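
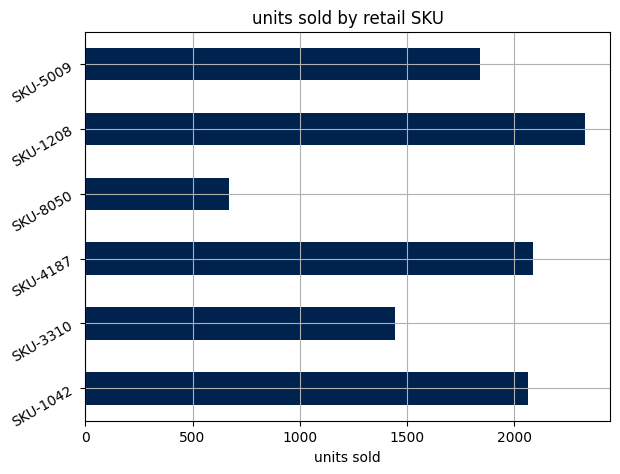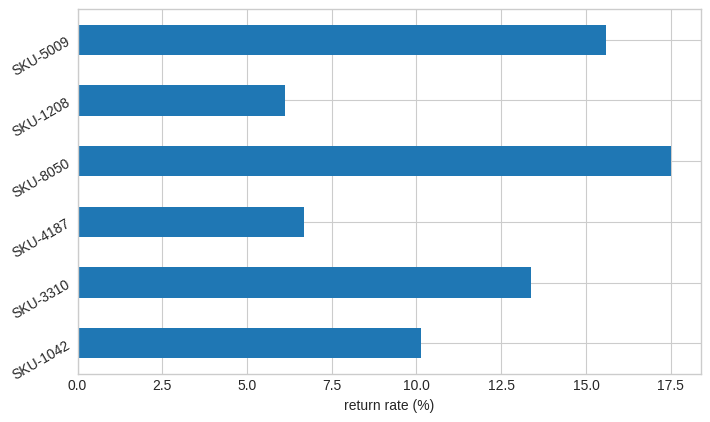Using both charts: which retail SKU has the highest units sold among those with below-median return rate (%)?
Chart 2 median return rate (%) ≈ 12; below-median retail SKUs: SKU-1042, SKU-4187, SKU-1208. Among those, SKU-1208 has the highest units sold (≈ 2500).

SKU-1208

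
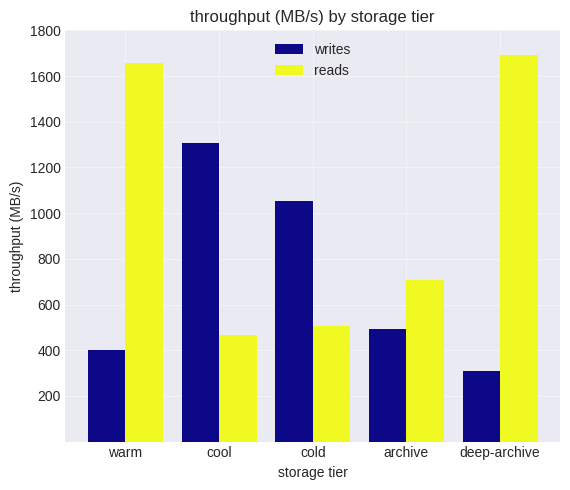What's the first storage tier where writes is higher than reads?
warm: writes ≈ 400 vs reads ≈ 1600 (not yet); cool: writes ≈ 1400 vs reads ≈ 400 (first crossover).

cool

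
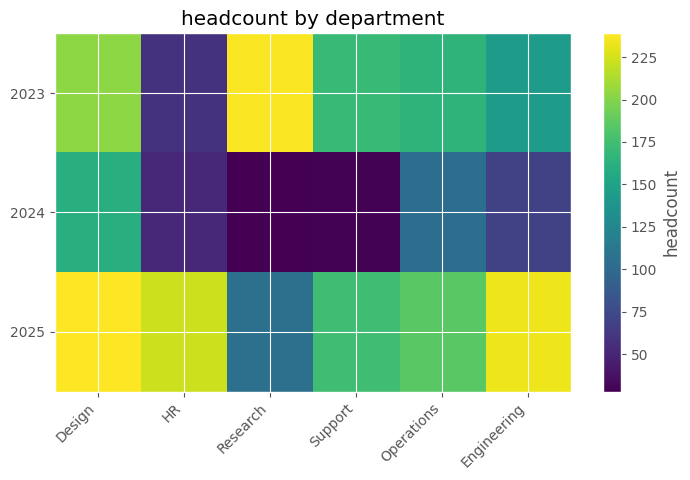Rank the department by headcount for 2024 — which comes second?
Top 3 for 2024: Design ≈ 160, Operations ≈ 100, Engineering ≈ 80.

Operations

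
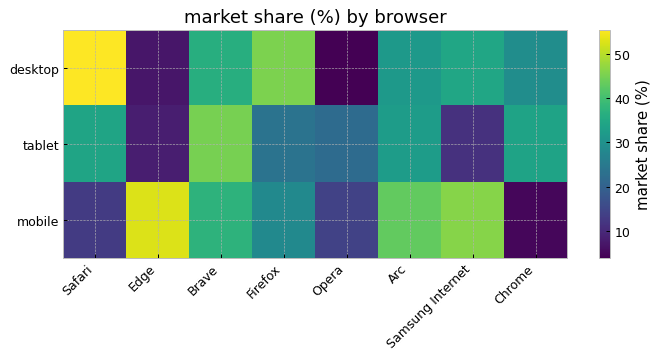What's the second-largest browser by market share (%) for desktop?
Firefox

Top 3 for desktop: Safari ≈ 55, Firefox ≈ 45, Brave ≈ 35.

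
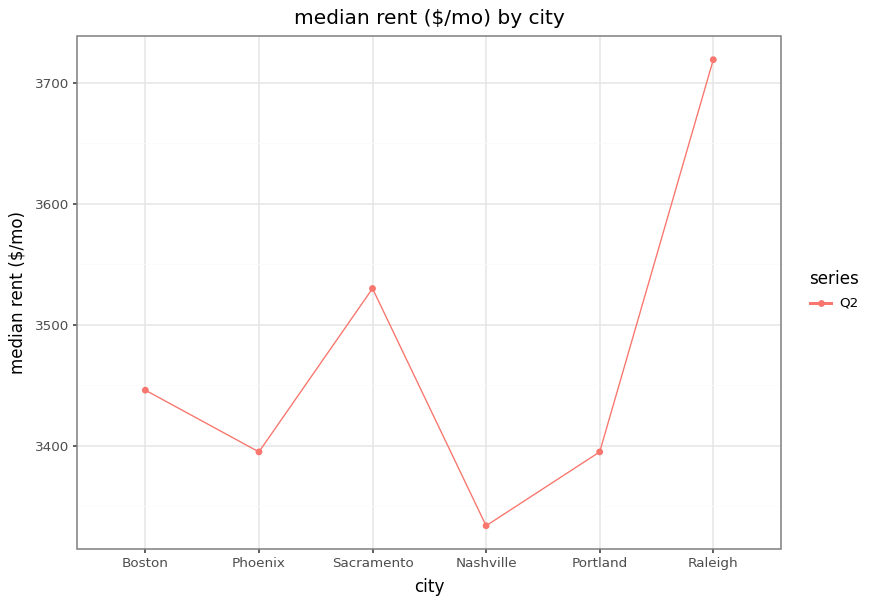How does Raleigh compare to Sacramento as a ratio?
Raleigh ≈ 3700, Sacramento ≈ 3550; 3700/3550 ≈ 1.04.

≈ 1.04×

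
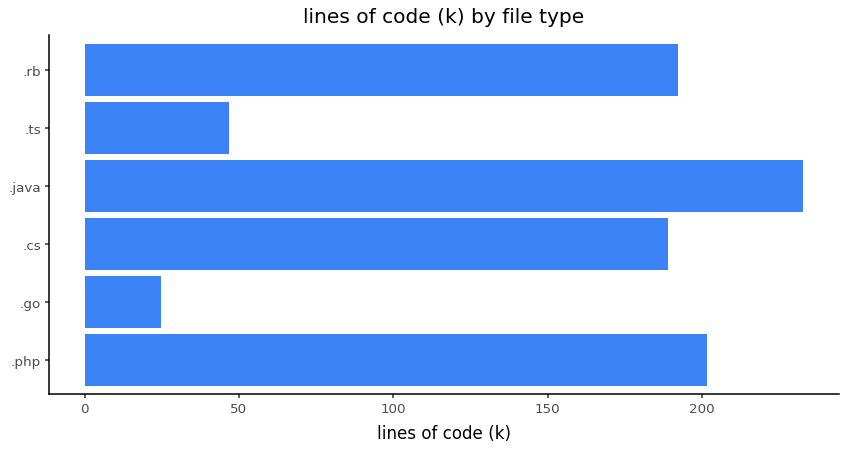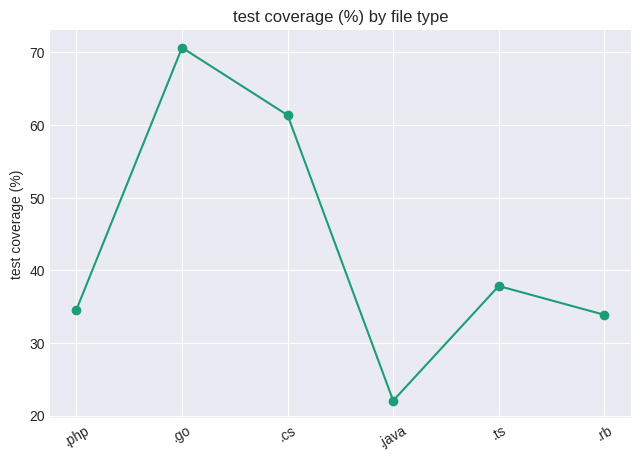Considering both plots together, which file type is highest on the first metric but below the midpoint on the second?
Chart 2 median test coverage (%) ≈ 40; below-median file types: .php, .java, .rb. Among those, .java has the highest lines of code (k) (≈ 225).

.java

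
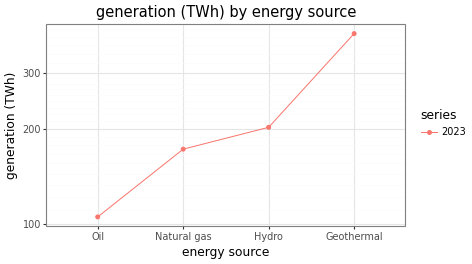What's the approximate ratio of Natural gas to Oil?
Natural gas ≈ 175, Oil ≈ 100; 175/100 ≈ 1.75.

≈ 1.75×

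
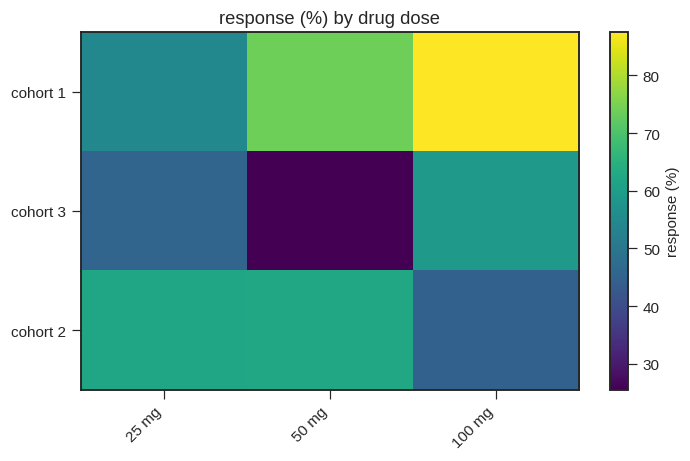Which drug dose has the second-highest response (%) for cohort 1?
50 mg

Top 3 for cohort 1: 100 mg ≈ 90, 50 mg ≈ 70, 25 mg ≈ 50.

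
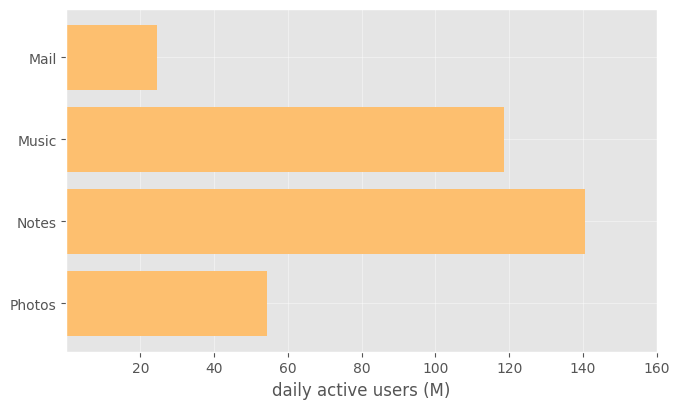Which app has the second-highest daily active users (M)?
Music

Top 3: Notes ≈ 140, Music ≈ 120, Photos ≈ 60.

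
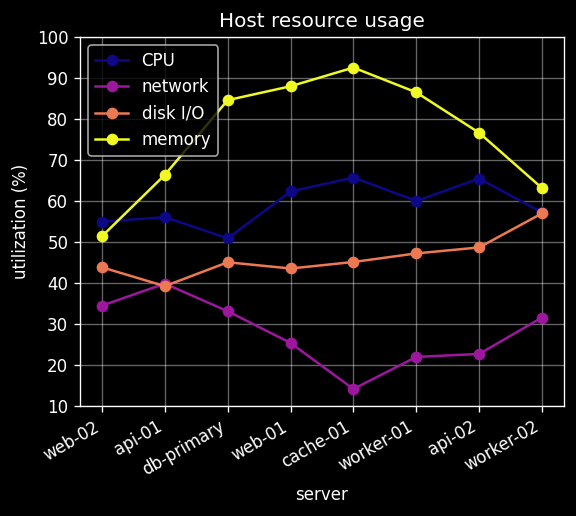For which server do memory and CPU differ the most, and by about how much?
db-primary: memory ≈ 80, CPU ≈ 50 → gap ≈ 30. Next-largest (cache-01) is only ≈ 20.

db-primary, ≈ 30 %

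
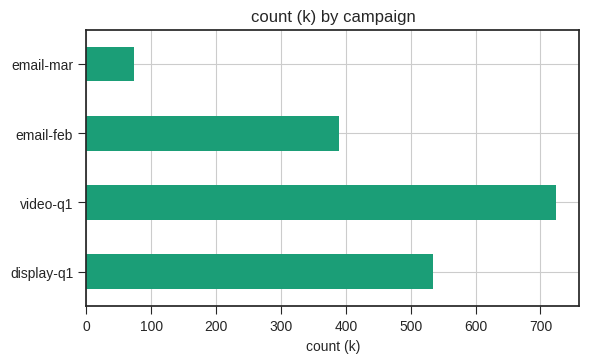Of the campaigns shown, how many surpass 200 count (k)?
Above 200: display-q1, video-q1, email-feb.

3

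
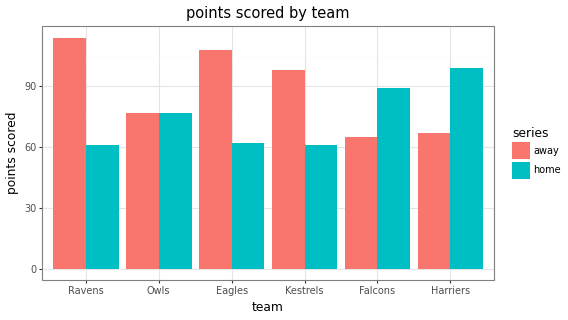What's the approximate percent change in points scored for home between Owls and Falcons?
Owls ≈ 80, Falcons ≈ 90; (90 − 80) / 80 ≈ +12.5%.

≈ +12.5%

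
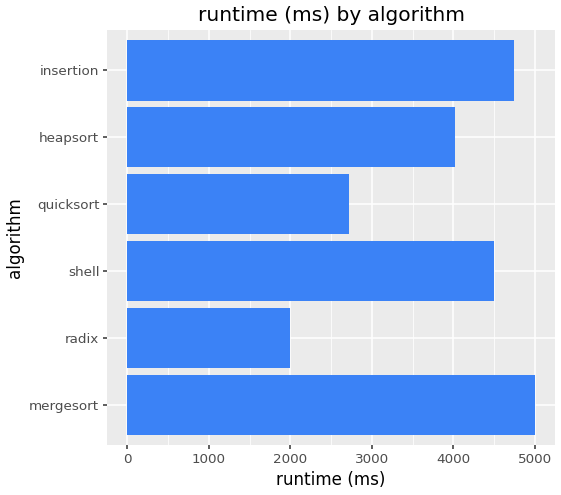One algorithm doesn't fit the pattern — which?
radix ≈ 2000; the rest sit between ≈ 2500 and ≈ 5000.

radix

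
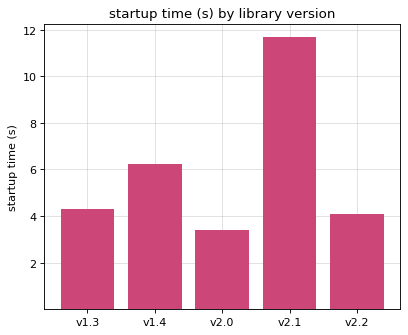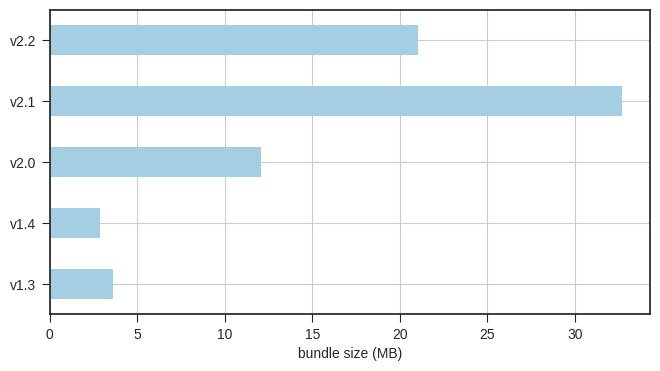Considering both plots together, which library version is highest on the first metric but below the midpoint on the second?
v1.4

Chart 2 median bundle size (MB) ≈ 10; below-median library versions: v1.3, v1.4. Among those, v1.4 has the highest startup time (s) (≈ 6).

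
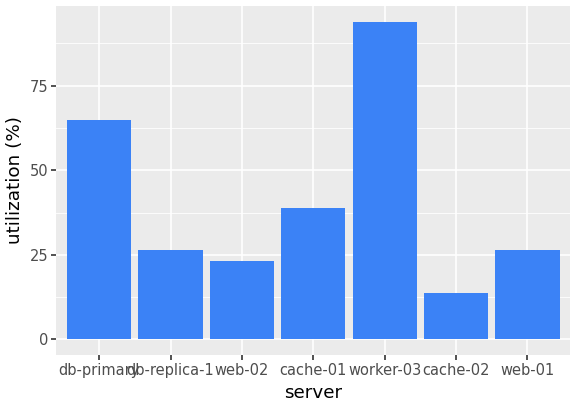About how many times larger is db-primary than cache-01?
≈ 1.5×

db-primary ≈ 60, cache-01 ≈ 40; 60/40 ≈ 1.5.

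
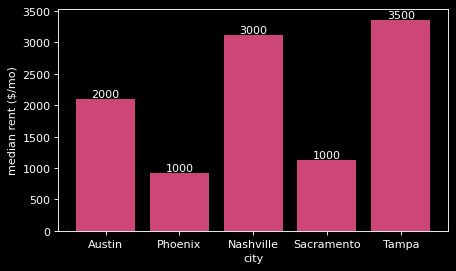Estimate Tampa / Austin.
≈ 1.75×

Tampa ≈ 3500, Austin ≈ 2000; 3500/2000 ≈ 1.75.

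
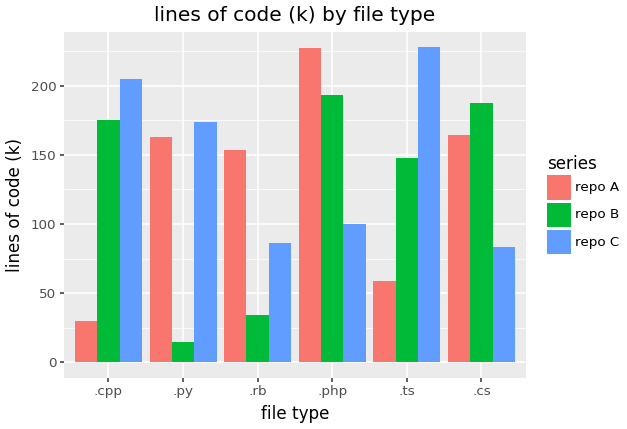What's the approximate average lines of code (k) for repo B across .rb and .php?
(40 + 200) / 2 ≈ 120.

≈ 120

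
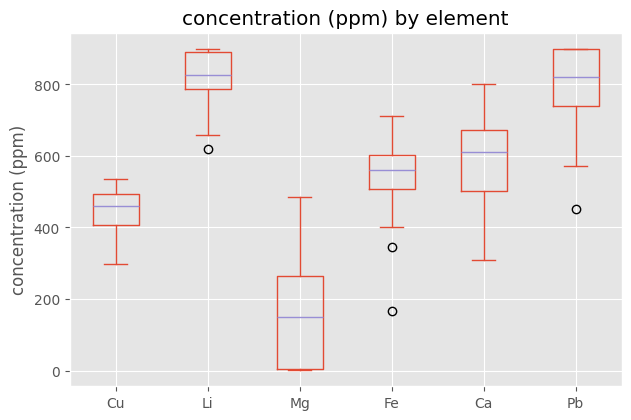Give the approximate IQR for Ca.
≈ 200

Q3 ≈ 700, Q1 ≈ 500; IQR ≈ 200.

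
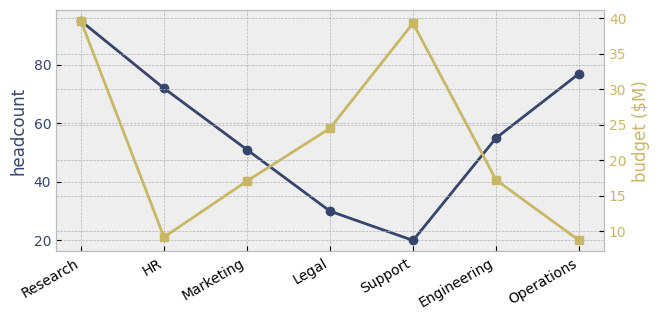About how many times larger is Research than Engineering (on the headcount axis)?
≈ 1.67×

Research ≈ 100, Engineering ≈ 60; 100/60 ≈ 1.67.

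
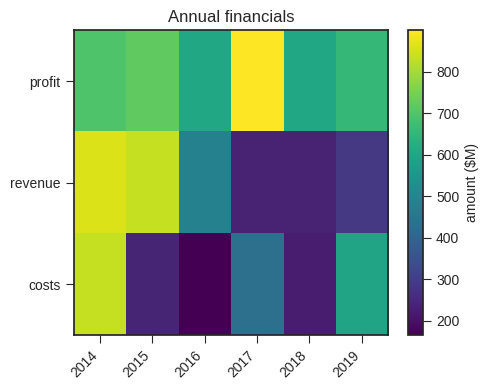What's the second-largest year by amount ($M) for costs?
2019

Top 3 for costs: 2014 ≈ 800, 2019 ≈ 600, 2017 ≈ 400.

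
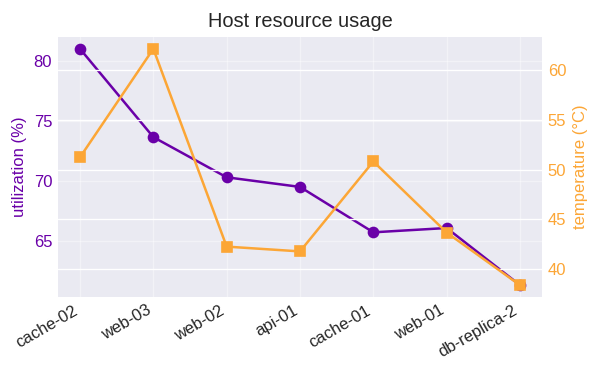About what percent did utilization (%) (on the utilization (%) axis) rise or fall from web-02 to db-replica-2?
≈ -11.4%

web-02 ≈ 70, db-replica-2 ≈ 62; (62 − 70) / 70 ≈ -11.4%.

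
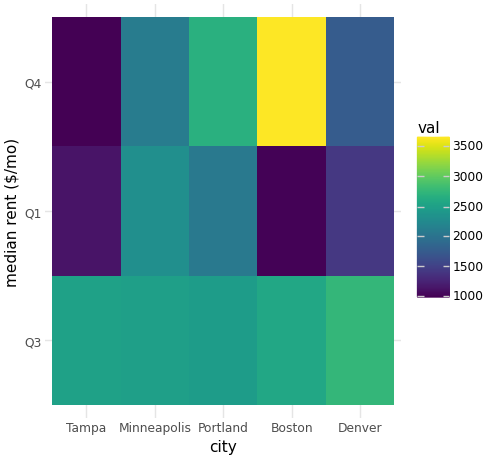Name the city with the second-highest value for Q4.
Top 3 for Q4: Boston ≈ 3500, Portland ≈ 2500, Minneapolis ≈ 2000.

Portland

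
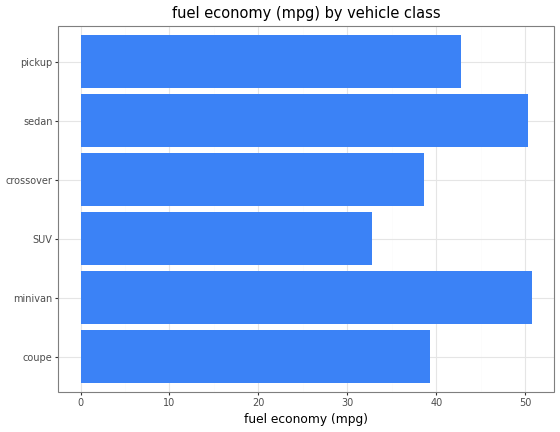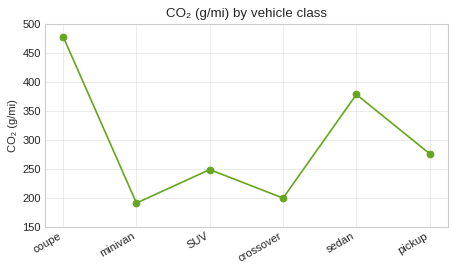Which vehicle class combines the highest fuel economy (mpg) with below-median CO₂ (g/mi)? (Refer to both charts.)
minivan

Chart 2 median CO₂ (g/mi) ≈ 250; below-median vehicle classes: minivan, SUV, crossover. Among those, minivan has the highest fuel economy (mpg) (≈ 50).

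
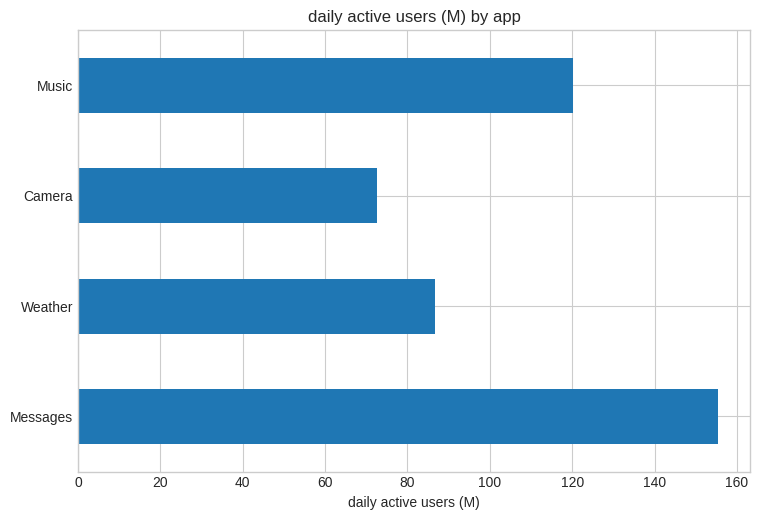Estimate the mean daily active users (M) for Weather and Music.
≈ 100

(80 + 120) / 2 ≈ 100.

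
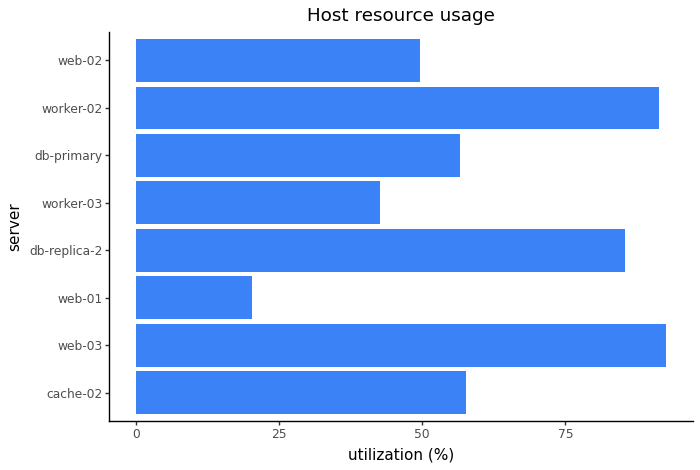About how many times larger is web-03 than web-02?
web-03 ≈ 90, web-02 ≈ 50; 90/50 ≈ 1.8.

≈ 1.8×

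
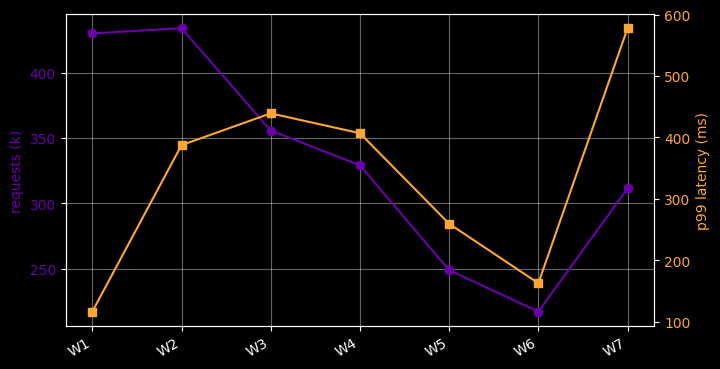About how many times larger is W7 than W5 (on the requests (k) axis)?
W7 ≈ 320, W5 ≈ 240; 320/240 ≈ 1.33.

≈ 1.33×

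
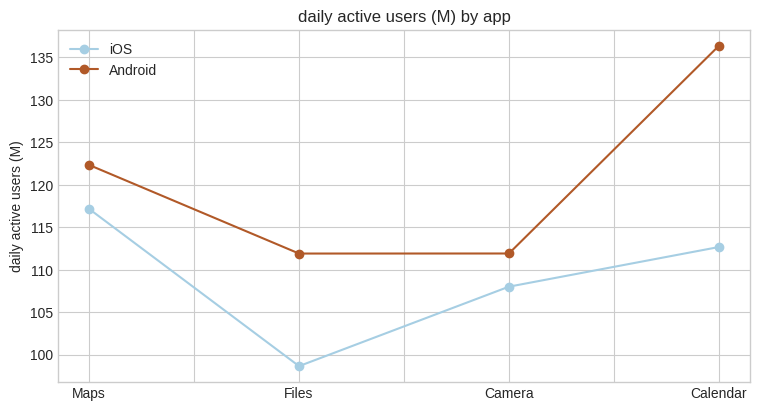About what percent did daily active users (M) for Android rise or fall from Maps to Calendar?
≈ +12.5%

Maps ≈ 120, Calendar ≈ 135; (135 − 120) / 120 ≈ +12.5%.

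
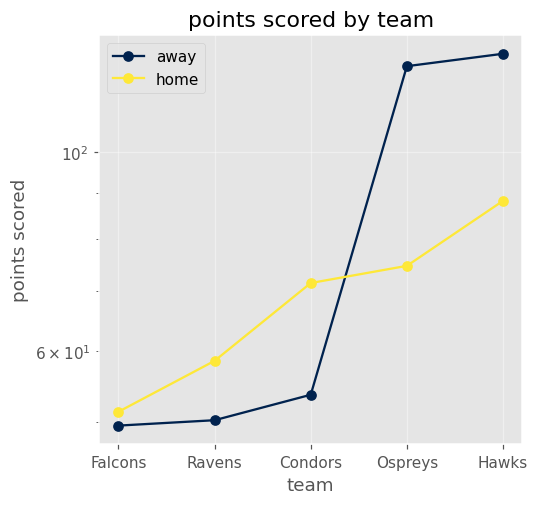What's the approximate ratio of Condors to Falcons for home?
Condors ≈ 70, Falcons ≈ 50; 70/50 ≈ 1.4.

≈ 1.4×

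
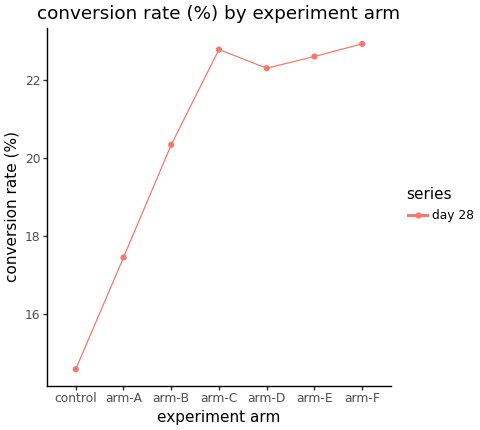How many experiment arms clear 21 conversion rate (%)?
4

Above 21: arm-C, arm-D, arm-E, arm-F.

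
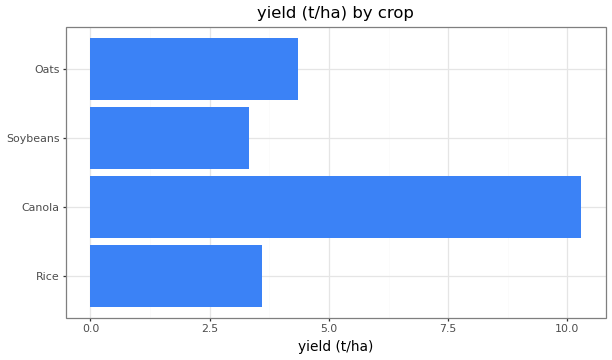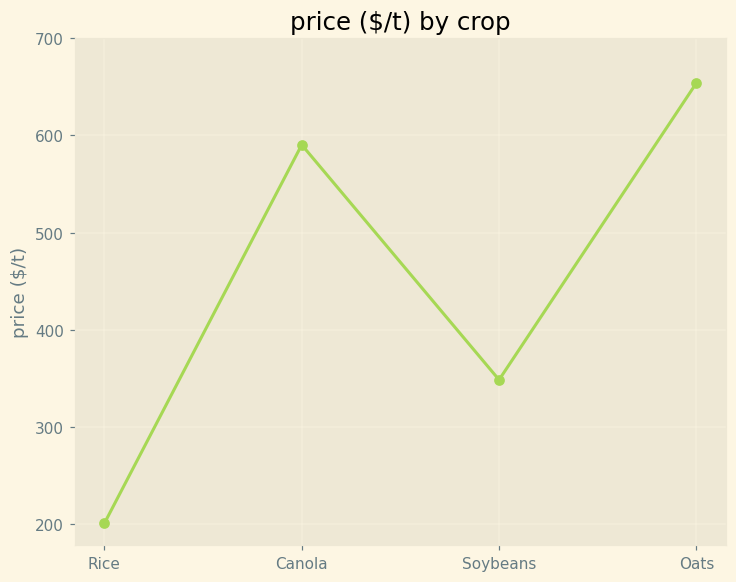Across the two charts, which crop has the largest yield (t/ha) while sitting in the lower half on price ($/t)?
Chart 2 median price ($/t) ≈ 500; below-median crops: Rice, Soybeans. Among those, Rice has the highest yield (t/ha) (≈ 4).

Rice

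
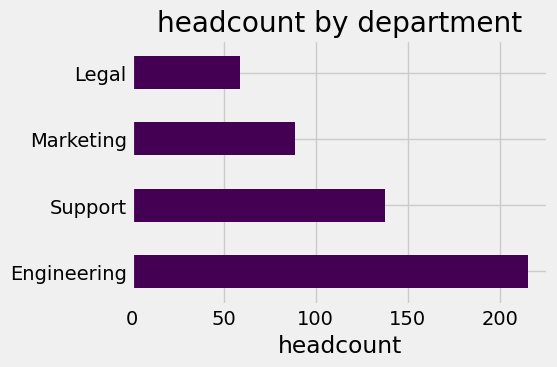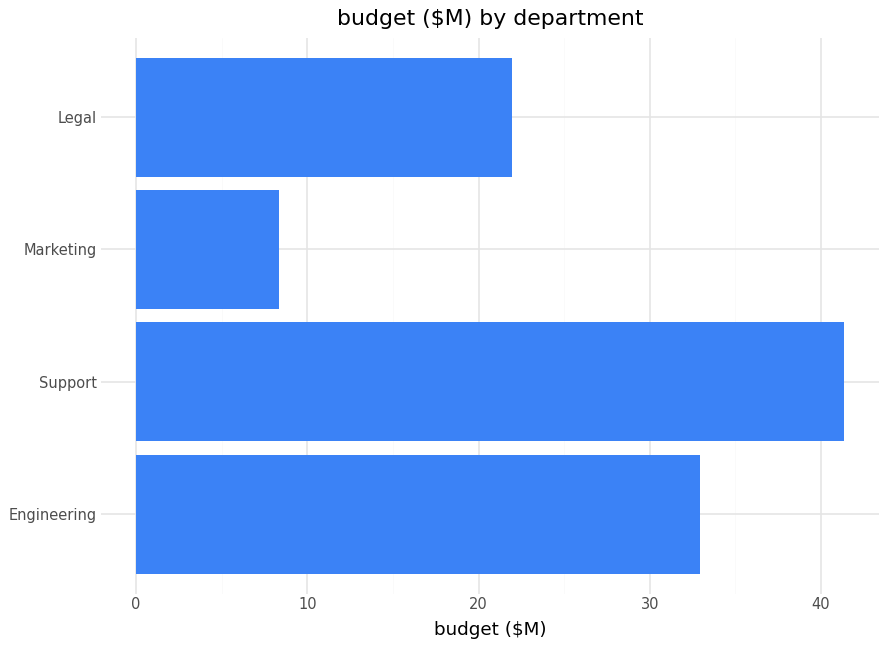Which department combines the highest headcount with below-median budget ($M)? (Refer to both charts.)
Chart 2 median budget ($M) ≈ 25; below-median departments: Marketing, Legal. Among those, Marketing has the highest headcount (≈ 80).

Marketing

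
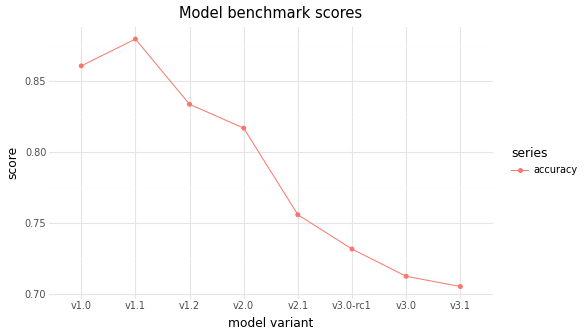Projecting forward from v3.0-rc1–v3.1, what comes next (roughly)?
≈ 0.68

Last three: 0.74, 0.72, 0.70 → slope ≈ -0.02/step → next ≈ 0.68.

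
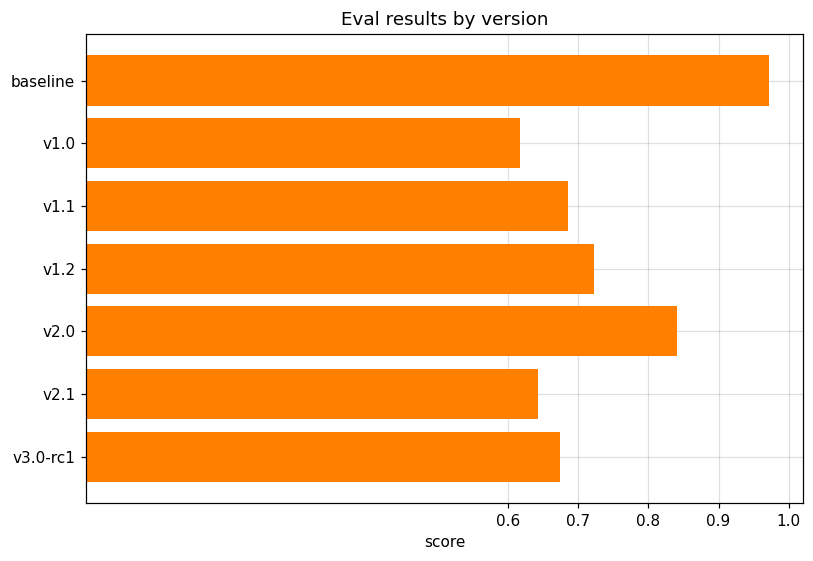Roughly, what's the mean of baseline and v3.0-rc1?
≈ 0.85

(1.0 + 0.7) / 2 ≈ 0.85.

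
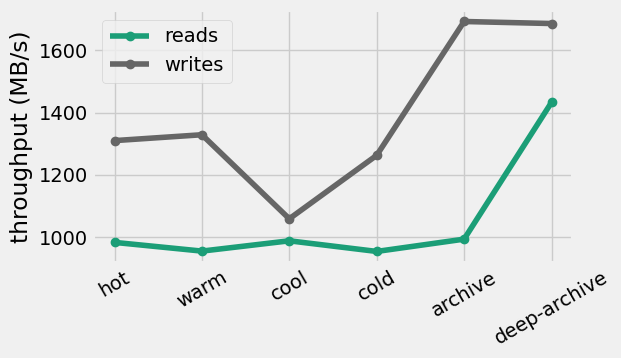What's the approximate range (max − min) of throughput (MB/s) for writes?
≈ 600

Max archive ≈ 1700, min cool ≈ 1100; range ≈ 600.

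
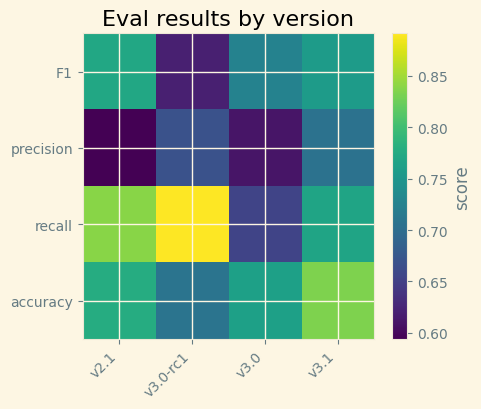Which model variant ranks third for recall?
Top 4 for recall: v3.0-rc1 ≈ 0.90, v2.1 ≈ 0.85, v3.1 ≈ 0.75, v3.0 ≈ 0.65.

v3.1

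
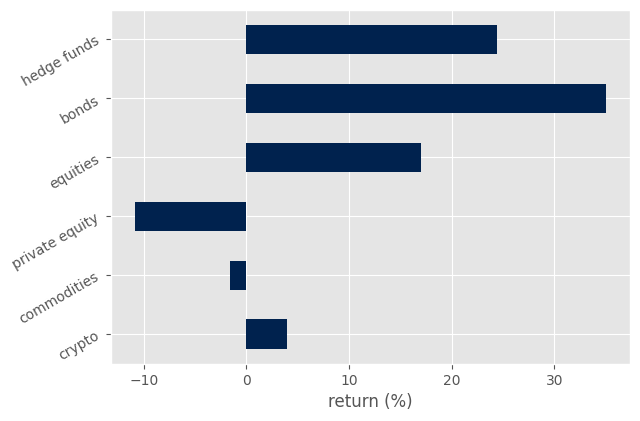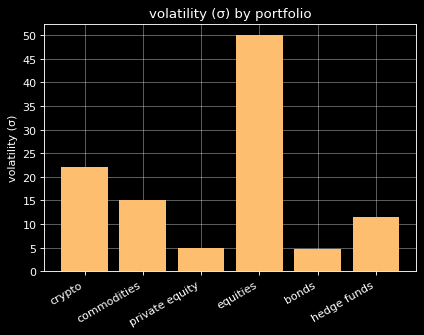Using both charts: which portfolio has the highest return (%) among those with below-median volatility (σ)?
Chart 2 median volatility (σ) ≈ 15; below-median portfolios: private equity, bonds, hedge funds. Among those, bonds has the highest return (%) (≈ 35).

bonds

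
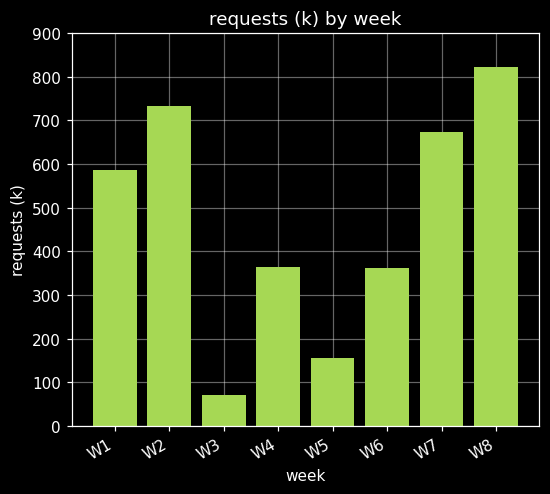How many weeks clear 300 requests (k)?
6

Above 300: W1, W2, W4, W6, W7, W8.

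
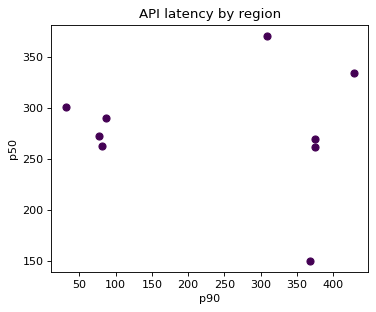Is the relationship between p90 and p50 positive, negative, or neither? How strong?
no clear correlation

Points are roughly uncorrelated; weak (|r| ≈ 0.1).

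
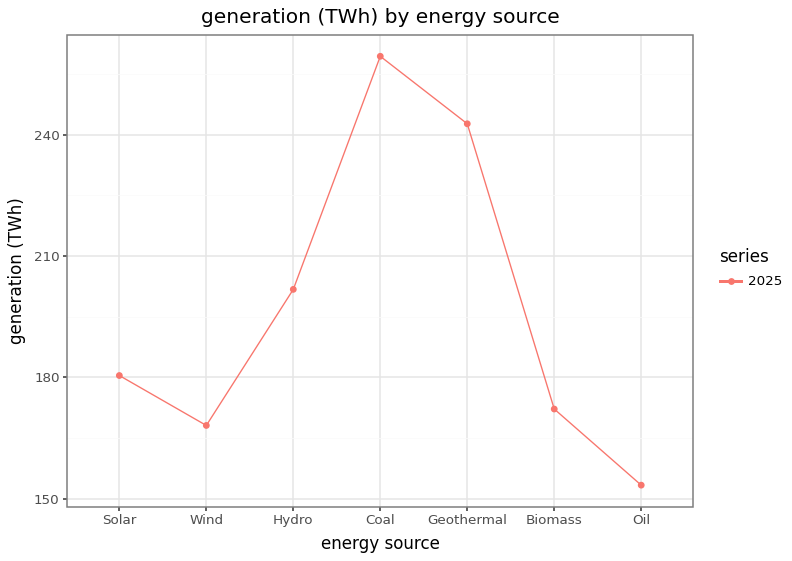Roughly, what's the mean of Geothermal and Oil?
(240 + 150) / 2 ≈ 195.

≈ 195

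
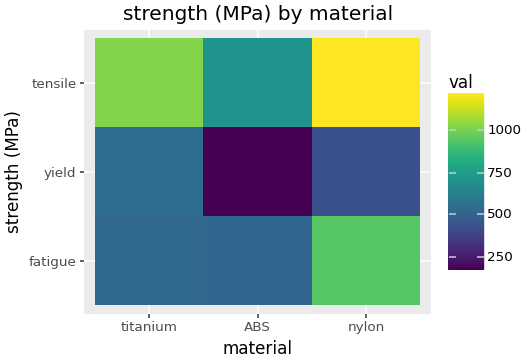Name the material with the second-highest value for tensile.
Top 3 for tensile: nylon ≈ 1200, titanium ≈ 1000, ABS ≈ 700.

titanium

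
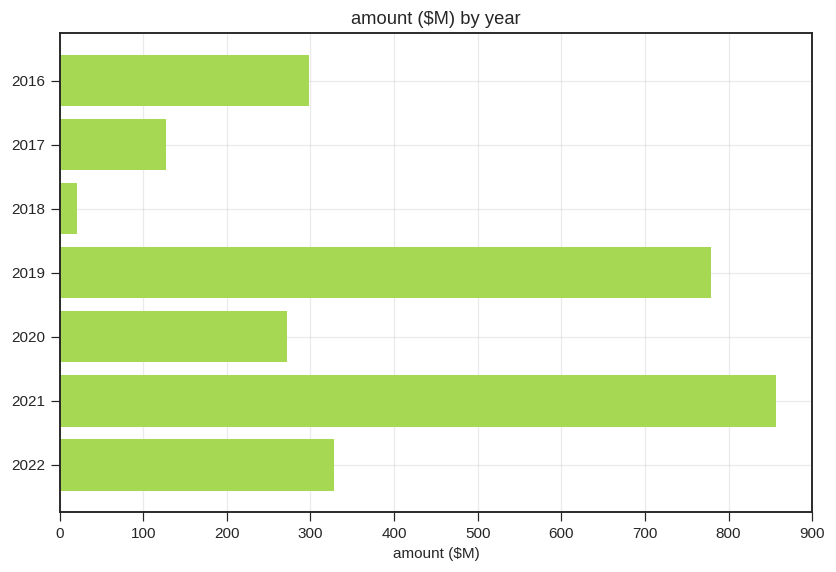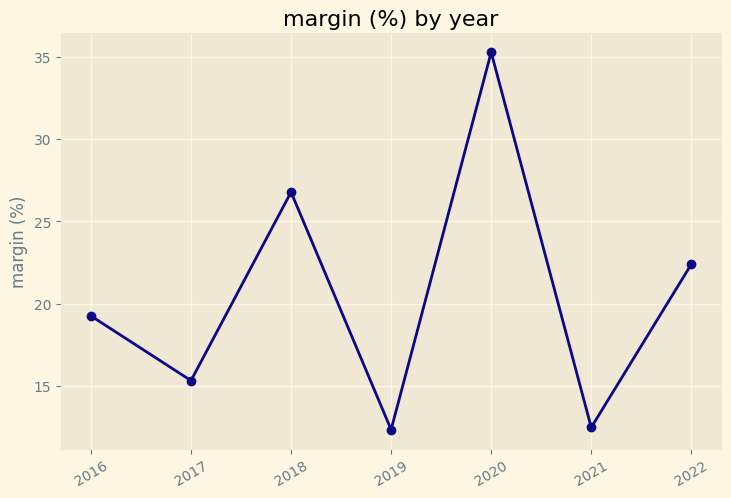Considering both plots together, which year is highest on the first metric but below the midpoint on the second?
Chart 2 median margin (%) ≈ 20; below-median years: 2017, 2019, 2021. Among those, 2021 has the highest amount ($M) (≈ 900).

2021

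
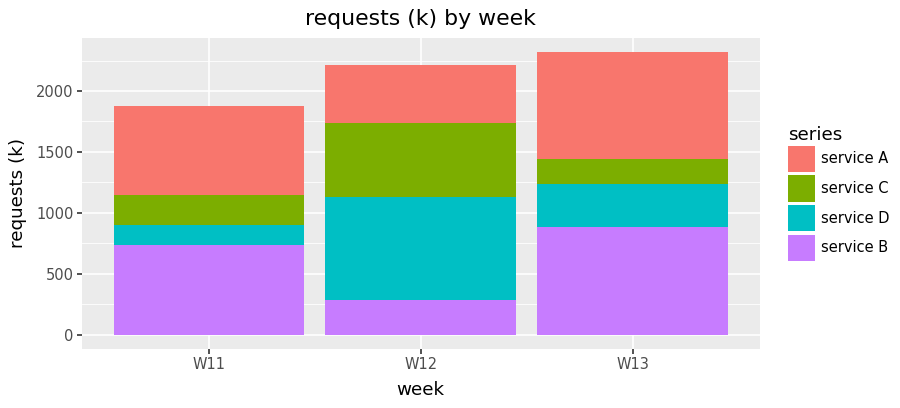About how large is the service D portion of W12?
service D top ≈ 1200, bottom ≈ 200; segment ≈ 1000.

≈ 1000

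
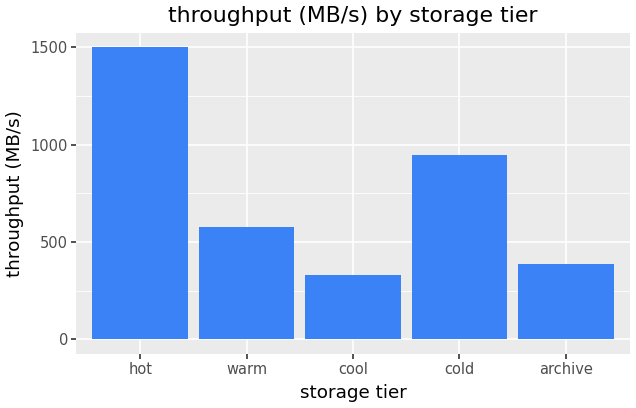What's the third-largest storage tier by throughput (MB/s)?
warm

Top 4: hot ≈ 1400, cold ≈ 1000, warm ≈ 600, archive ≈ 400.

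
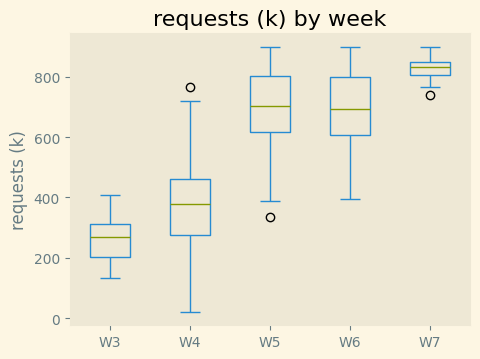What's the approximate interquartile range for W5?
Q3 ≈ 800, Q1 ≈ 600; IQR ≈ 200.

≈ 200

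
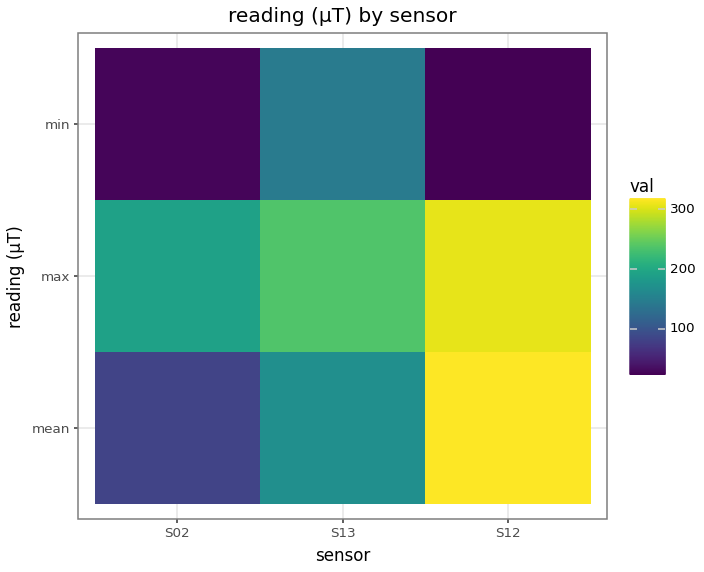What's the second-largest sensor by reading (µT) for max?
Top 3 for max: S12 ≈ 300, S13 ≈ 225, S02 ≈ 200.

S13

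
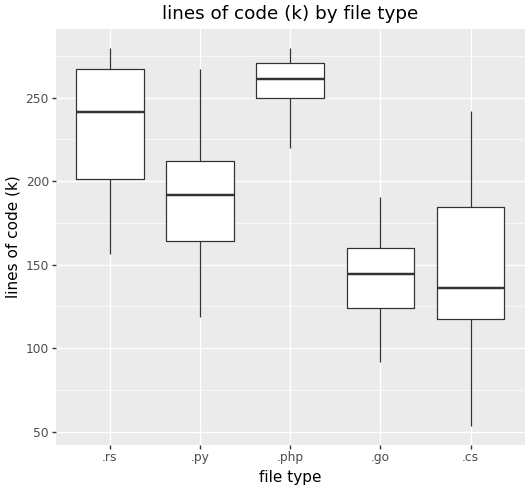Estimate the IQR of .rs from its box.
≈ 60

Q3 ≈ 260, Q1 ≈ 200; IQR ≈ 60.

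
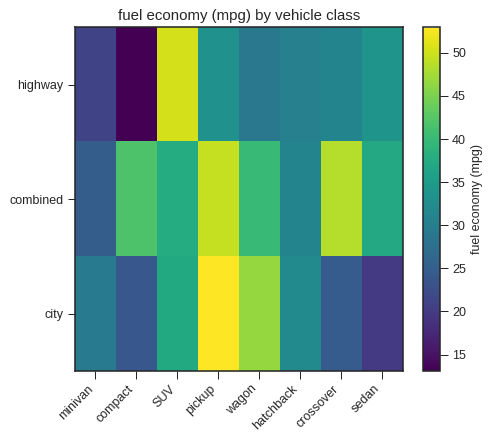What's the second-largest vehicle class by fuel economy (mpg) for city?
Top 3 for city: pickup ≈ 55, wagon ≈ 45, SUV ≈ 35.

wagon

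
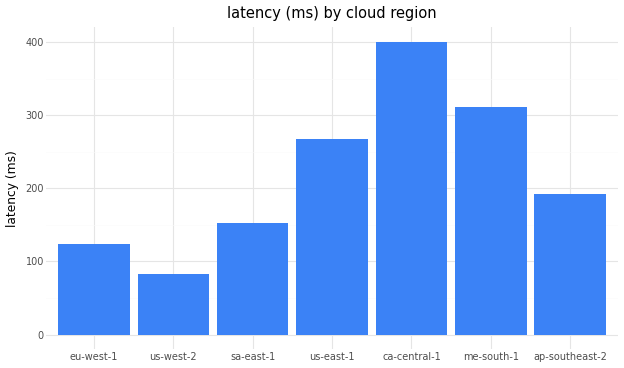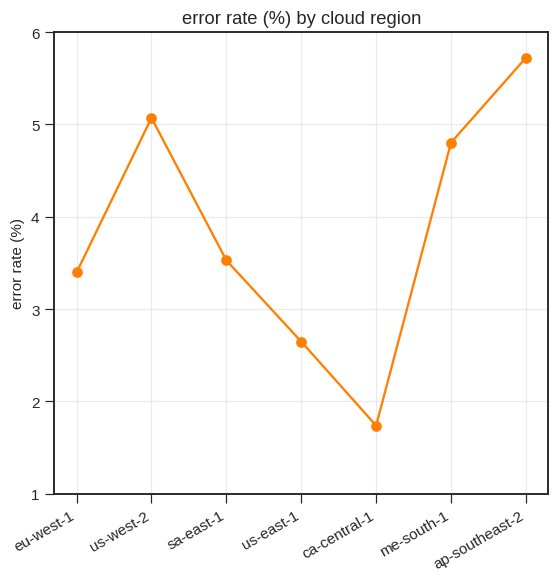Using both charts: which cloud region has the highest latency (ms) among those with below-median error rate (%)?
Chart 2 median error rate (%) ≈ 4; below-median cloud regions: eu-west-1, us-east-1, ca-central-1. Among those, ca-central-1 has the highest latency (ms) (≈ 400).

ca-central-1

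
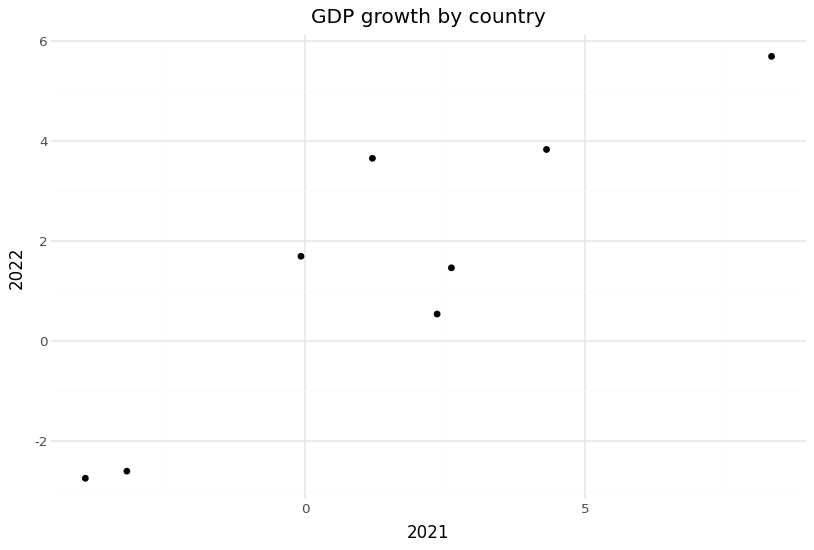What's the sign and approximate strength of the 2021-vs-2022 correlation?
positive, strong

Points are positively correlated; strong (|r| ≈ 0.9).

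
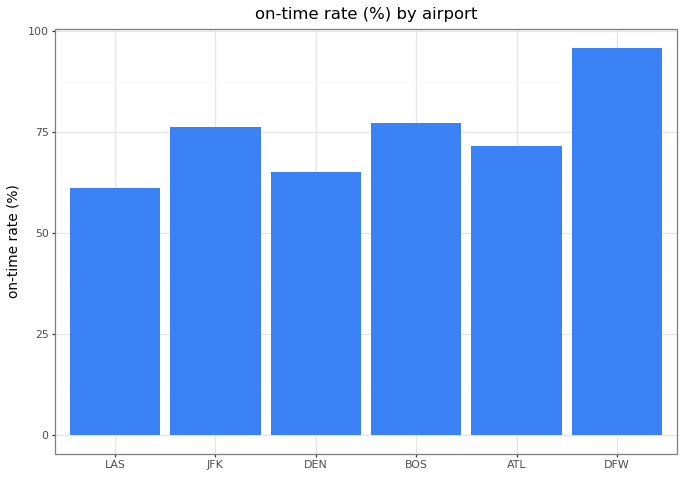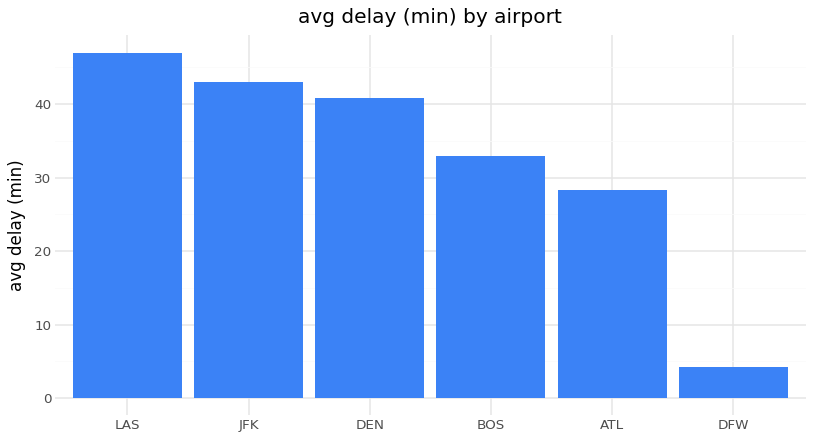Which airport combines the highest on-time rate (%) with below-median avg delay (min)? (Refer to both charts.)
DFW

Chart 2 median avg delay (min) ≈ 35; below-median airports: BOS, ATL, DFW. Among those, DFW has the highest on-time rate (%) (≈ 100).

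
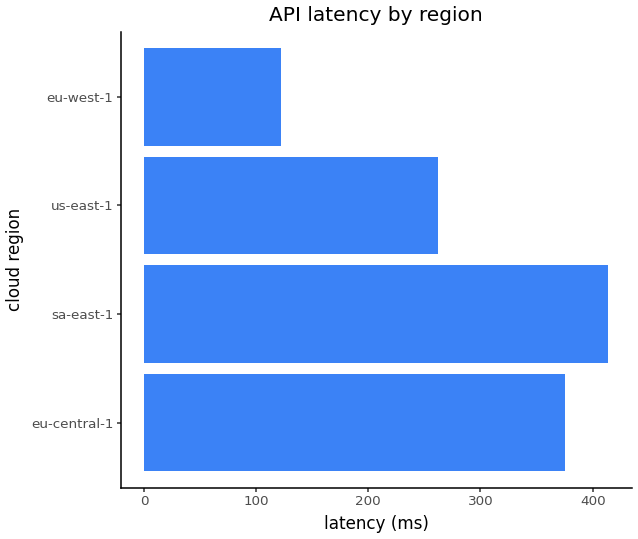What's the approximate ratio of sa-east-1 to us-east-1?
sa-east-1 ≈ 400, us-east-1 ≈ 250; 400/250 ≈ 1.6.

≈ 1.6×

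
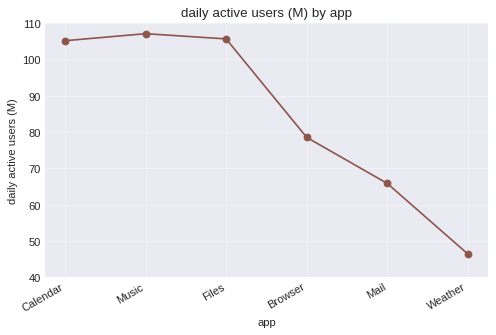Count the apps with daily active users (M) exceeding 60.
5

Above 60: Calendar, Music, Files, Browser, Mail.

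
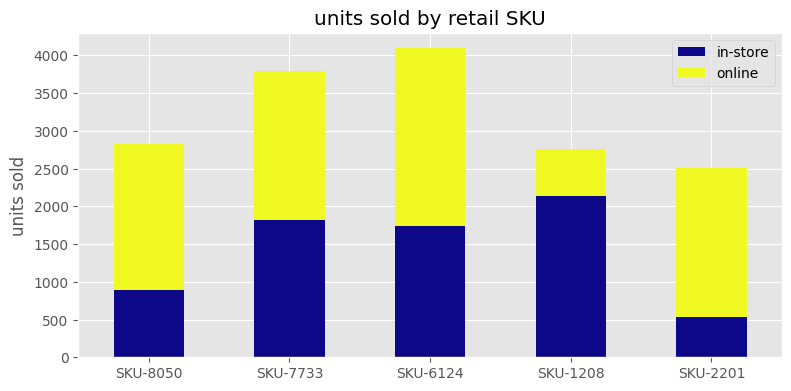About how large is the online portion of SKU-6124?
≈ 2500

online top ≈ 4000, bottom ≈ 1500; segment ≈ 2500.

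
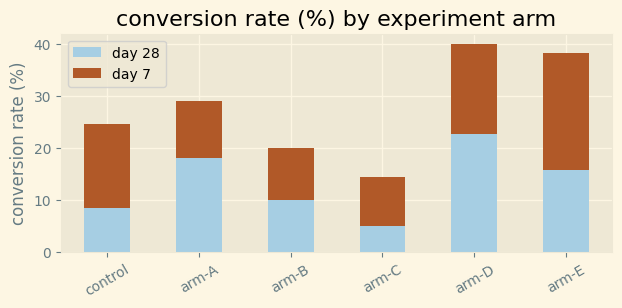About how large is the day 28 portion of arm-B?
≈ 10

day 28 top ≈ 10, bottom ≈ 0; segment ≈ 10.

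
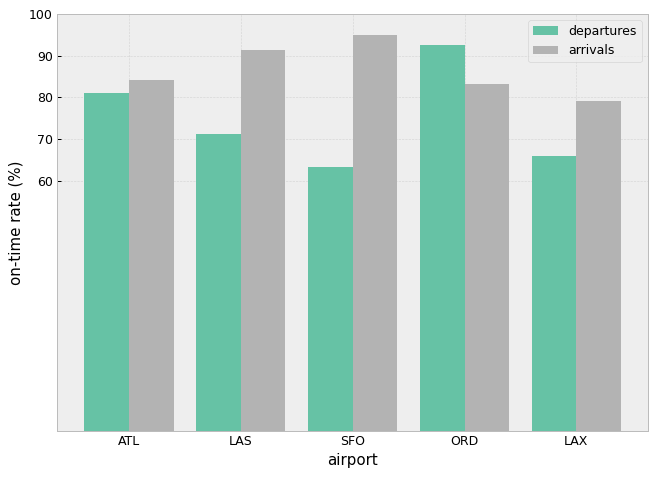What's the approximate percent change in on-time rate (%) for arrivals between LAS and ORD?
≈ -11.1%

LAS ≈ 90, ORD ≈ 80; (80 − 90) / 90 ≈ -11.1%.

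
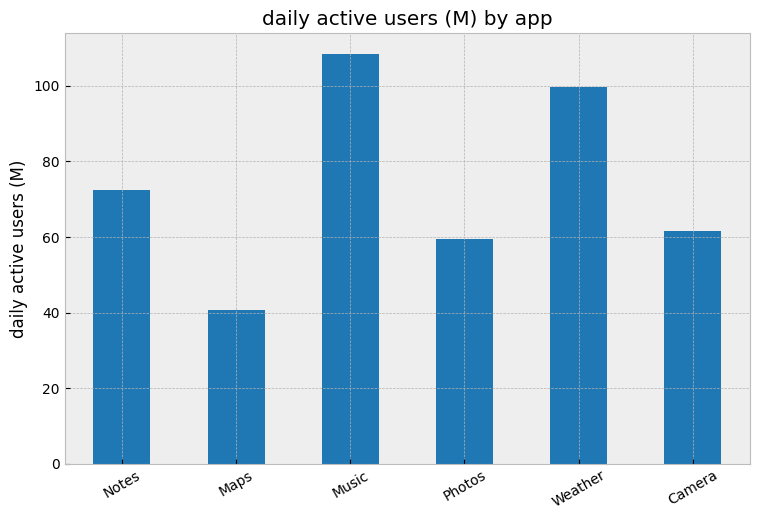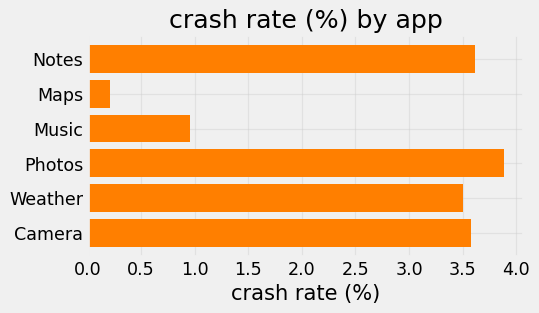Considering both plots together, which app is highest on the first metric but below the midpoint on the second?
Music

Chart 2 median crash rate (%) ≈ 3.5; below-median apps: Maps, Music, Weather. Among those, Music has the highest daily active users (M) (≈ 110).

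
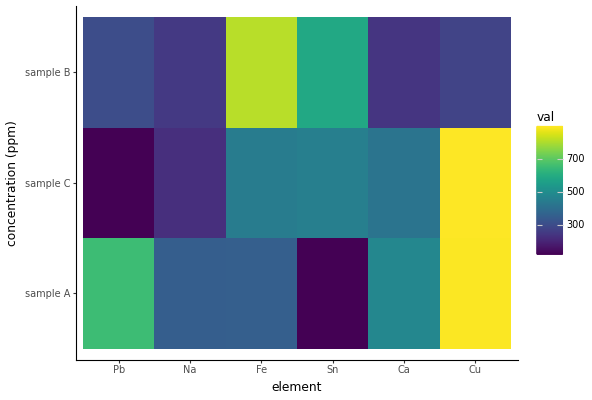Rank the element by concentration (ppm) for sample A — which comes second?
Top 3 for sample A: Cu ≈ 900, Pb ≈ 700, Ca ≈ 500.

Pb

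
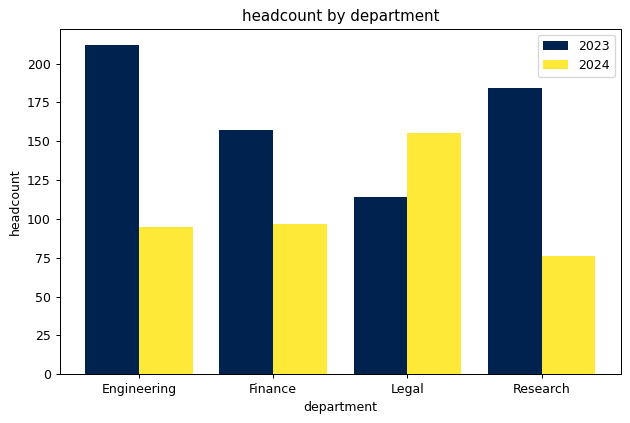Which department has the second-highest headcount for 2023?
Research

Top 3 for 2023: Engineering ≈ 220, Research ≈ 180, Finance ≈ 160.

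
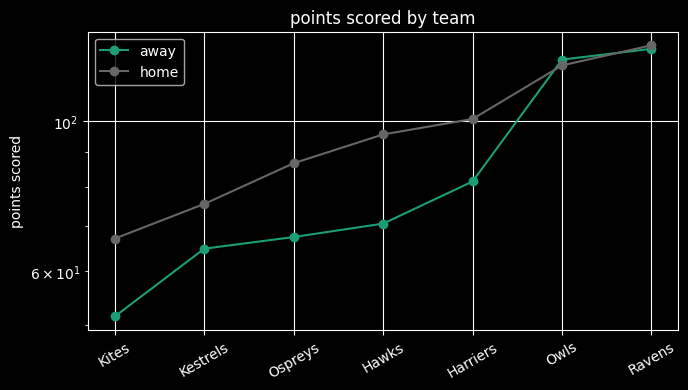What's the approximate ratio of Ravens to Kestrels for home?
≈ 1.62×

Ravens ≈ 130, Kestrels ≈ 80; 130/80 ≈ 1.62.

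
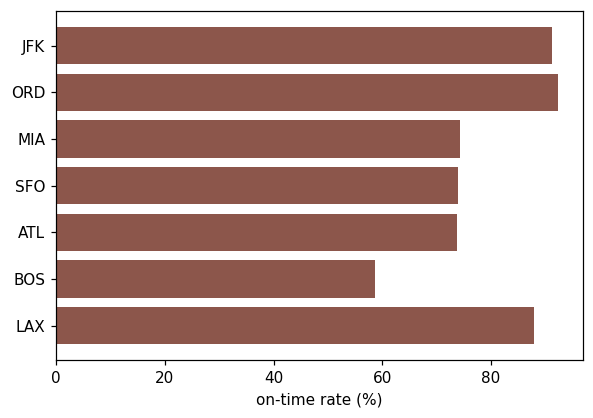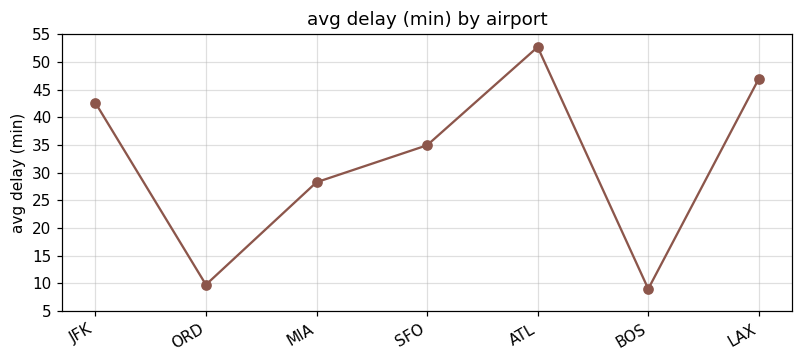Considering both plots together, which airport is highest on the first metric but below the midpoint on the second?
Chart 2 median avg delay (min) ≈ 35; below-median airports: ORD, MIA, BOS. Among those, ORD has the highest on-time rate (%) (≈ 90).

ORD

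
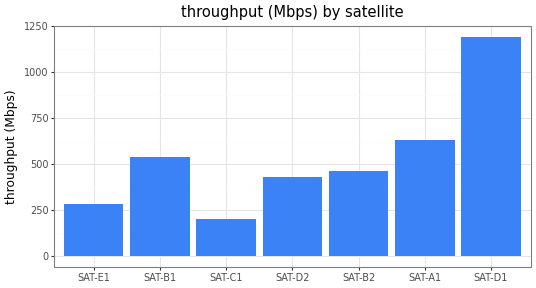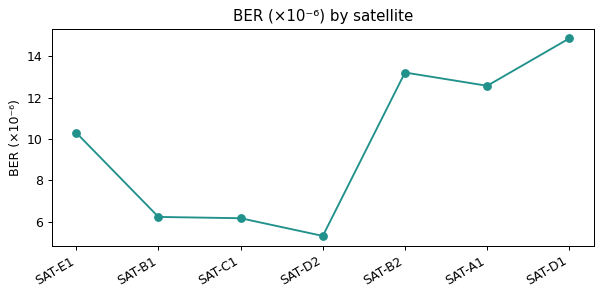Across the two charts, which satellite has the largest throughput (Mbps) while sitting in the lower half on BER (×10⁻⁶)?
SAT-B1

Chart 2 median BER (×10⁻⁶) ≈ 10; below-median satellites: SAT-B1, SAT-C1, SAT-D2. Among those, SAT-B1 has the highest throughput (Mbps) (≈ 600).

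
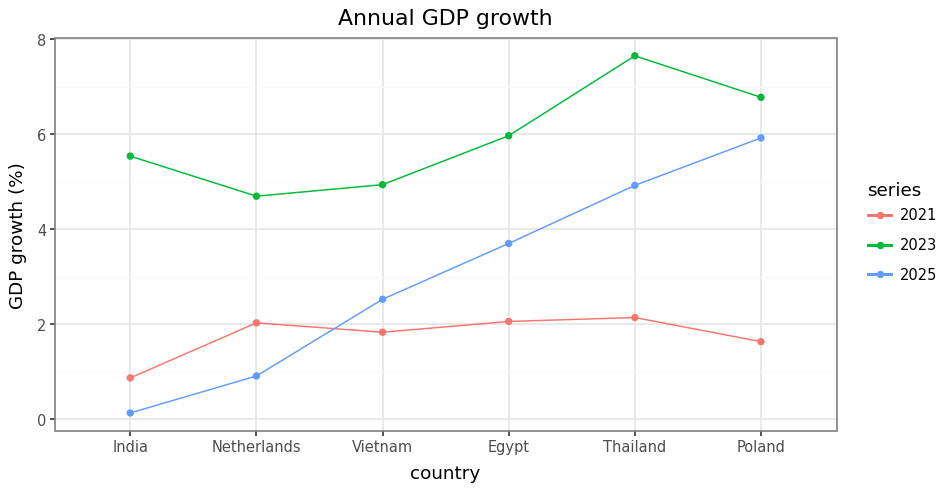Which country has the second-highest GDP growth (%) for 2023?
Top 3 for 2023: Thailand ≈ 8, Poland ≈ 7, Egypt ≈ 6.

Poland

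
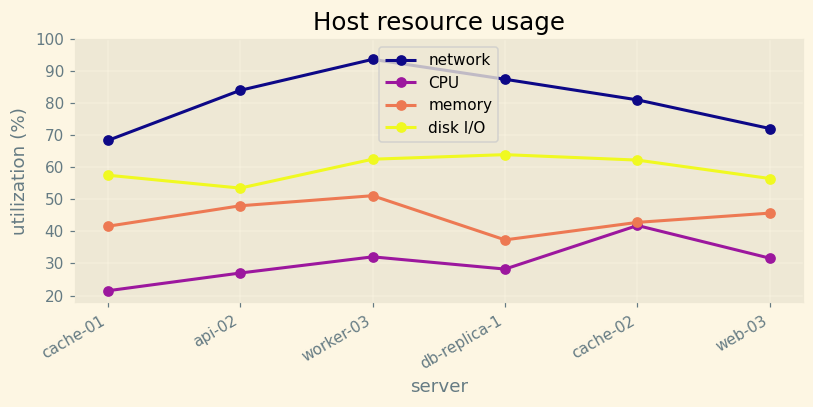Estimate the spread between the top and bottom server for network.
≈ 20

Max worker-03 ≈ 90, min cache-01 ≈ 70; range ≈ 20.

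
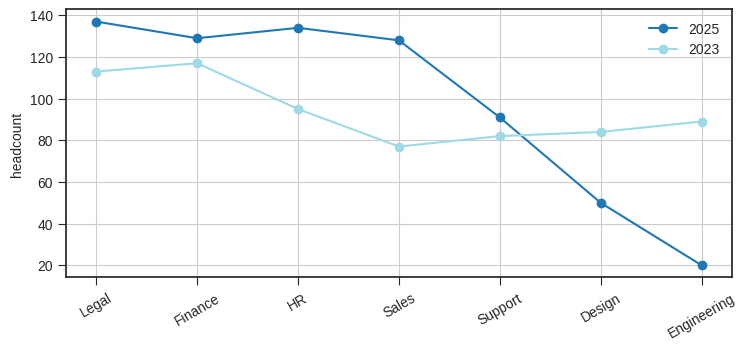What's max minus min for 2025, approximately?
≈ 120

Max Legal ≈ 140, min Engineering ≈ 20; range ≈ 120.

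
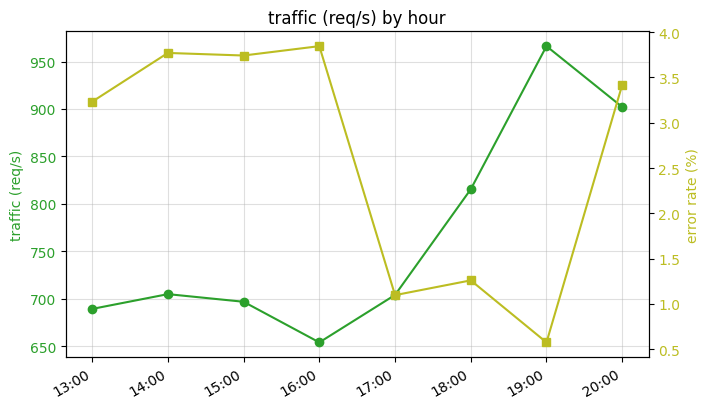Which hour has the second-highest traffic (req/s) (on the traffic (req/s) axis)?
Top 3 (on the traffic (req/s) axis): 19:00 ≈ 950, 20:00 ≈ 900, 18:00 ≈ 800.

20:00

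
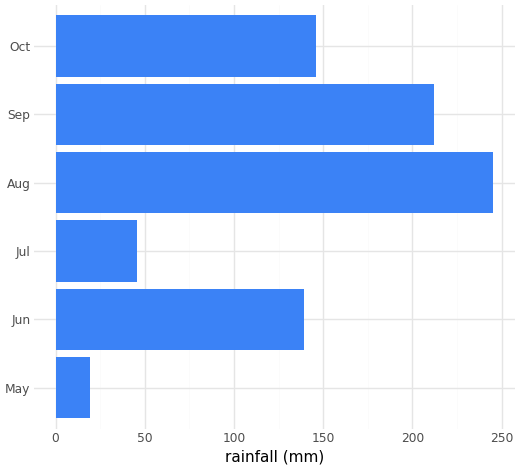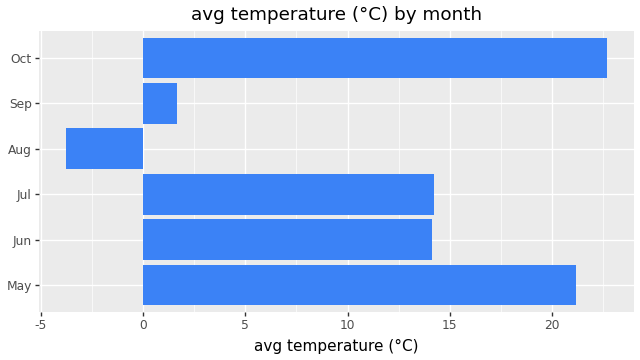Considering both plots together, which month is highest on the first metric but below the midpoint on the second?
Chart 2 median avg temperature (°C) ≈ 15; below-median months: Jun, Aug, Sep. Among those, Aug has the highest rainfall (mm) (≈ 250).

Aug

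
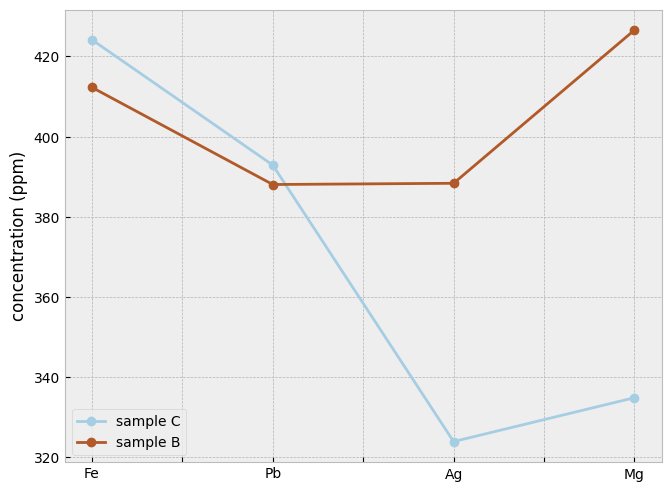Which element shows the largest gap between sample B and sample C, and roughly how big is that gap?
Mg: sample B ≈ 430, sample C ≈ 330 → gap ≈ 100. Next-largest (Ag) is only ≈ 70.

Mg, ≈ 100 ppm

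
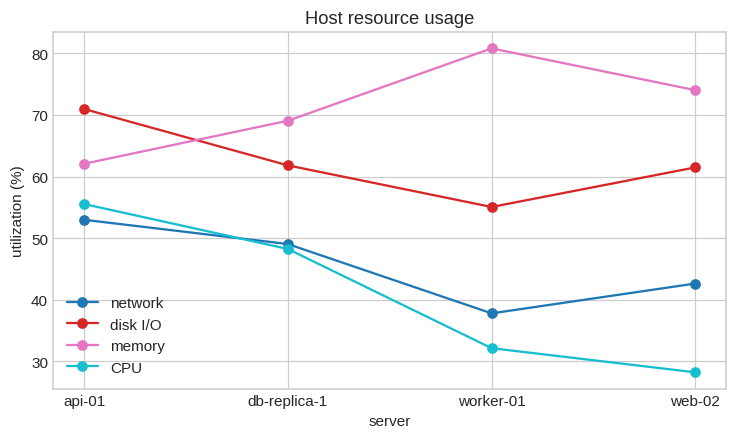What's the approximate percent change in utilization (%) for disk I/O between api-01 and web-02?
api-01 ≈ 70, web-02 ≈ 60; (60 − 70) / 70 ≈ -14.3%.

≈ -14.3%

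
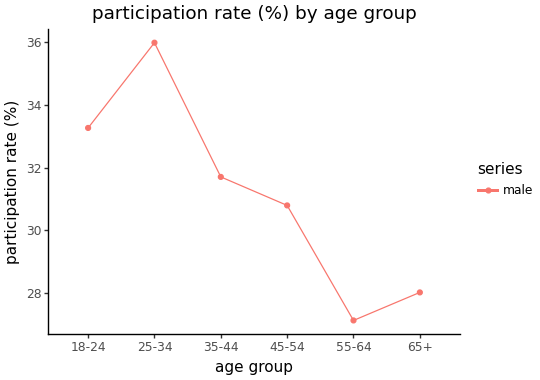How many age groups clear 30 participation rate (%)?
4

Above 30: 18-24, 25-34, 35-44, 45-54.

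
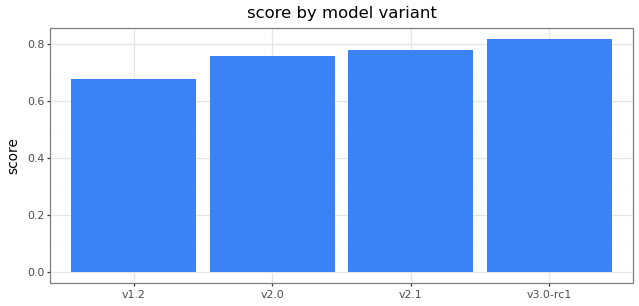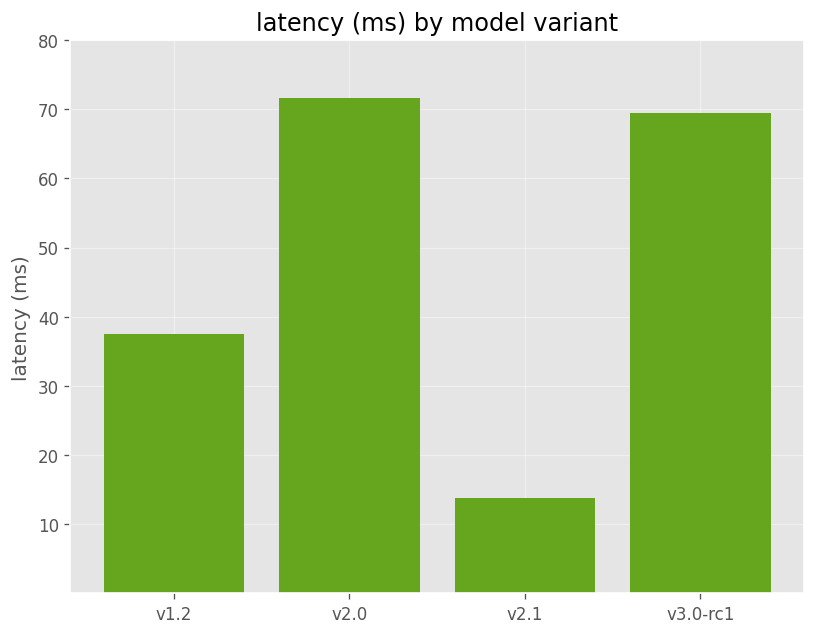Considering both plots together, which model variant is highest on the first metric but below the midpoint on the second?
Chart 2 median latency (ms) ≈ 50; below-median model variants: v1.2, v2.1. Among those, v2.1 has the highest score (≈ 0.8).

v2.1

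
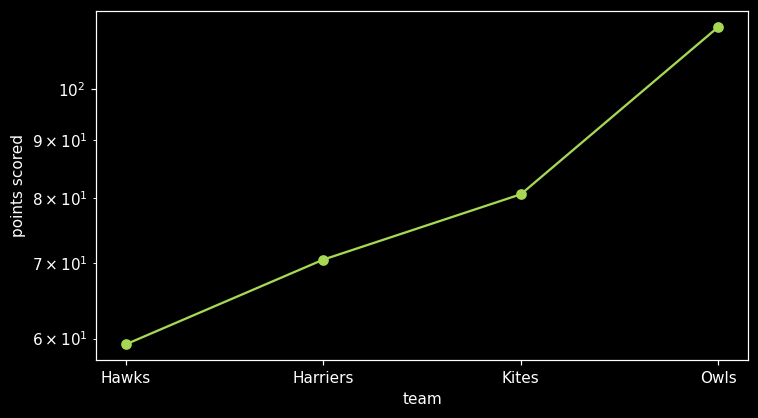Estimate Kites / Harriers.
Kites ≈ 80, Harriers ≈ 70; 80/70 ≈ 1.14.

≈ 1.14×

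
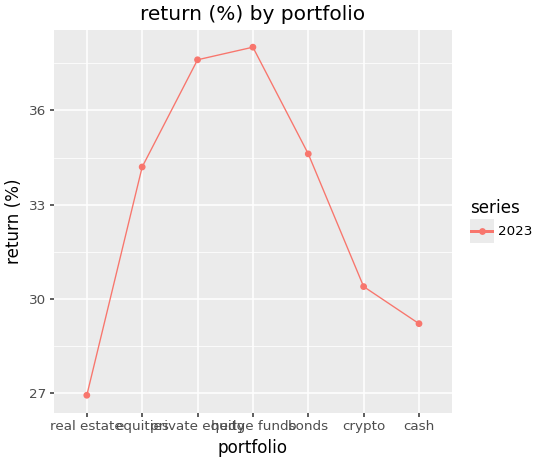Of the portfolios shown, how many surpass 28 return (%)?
6

Above 28: equities, private equity, hedge funds, bonds, crypto, cash.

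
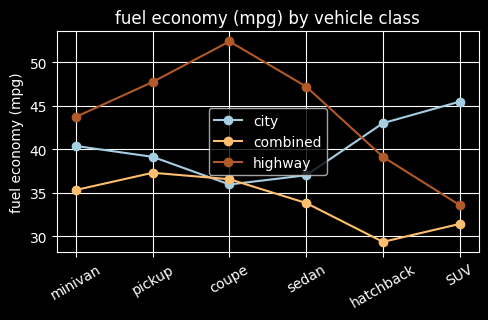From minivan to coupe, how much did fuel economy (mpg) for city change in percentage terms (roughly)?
≈ -10%

minivan ≈ 40, coupe ≈ 36; (36 − 40) / 40 ≈ -10%.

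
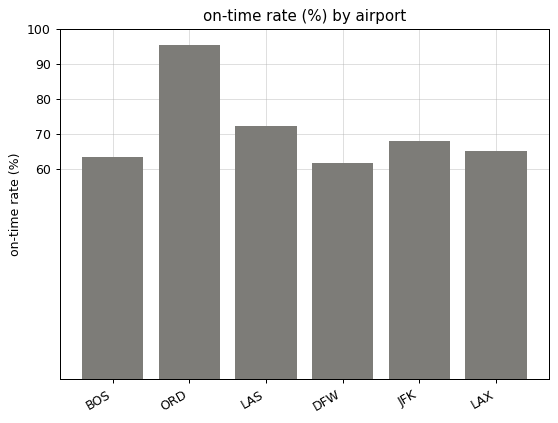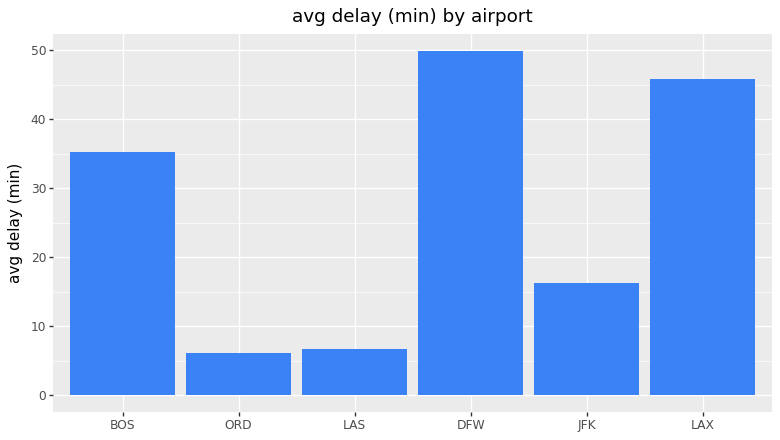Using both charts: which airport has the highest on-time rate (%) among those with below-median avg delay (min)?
Chart 2 median avg delay (min) ≈ 25; below-median airports: ORD, LAS, JFK. Among those, ORD has the highest on-time rate (%) (≈ 100).

ORD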